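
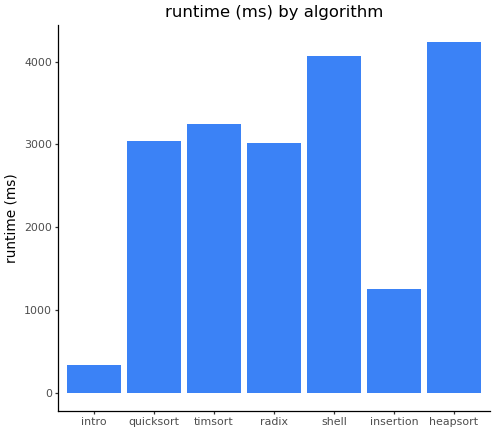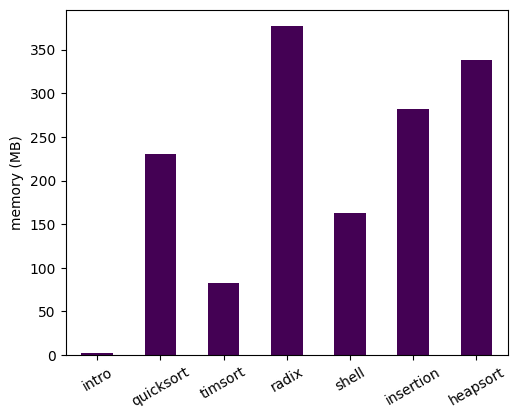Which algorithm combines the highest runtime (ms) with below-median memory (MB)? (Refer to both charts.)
Chart 2 median memory (MB) ≈ 250; below-median algorithms: intro, timsort, shell. Among those, shell has the highest runtime (ms) (≈ 4000).

shell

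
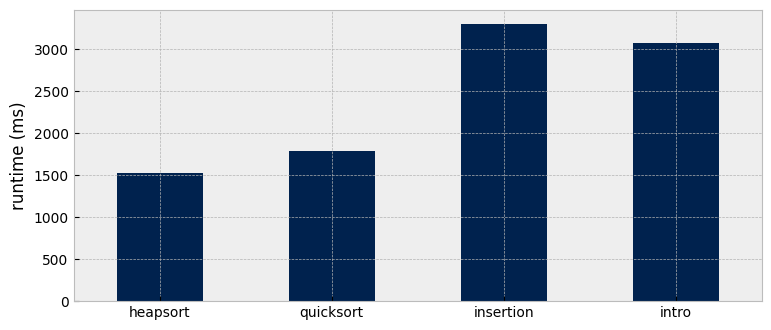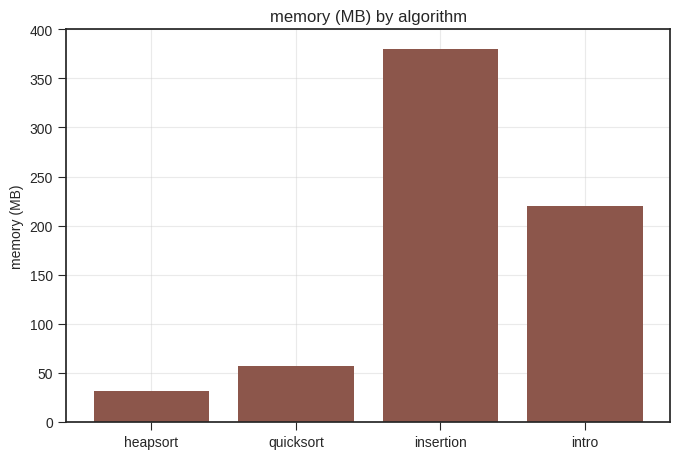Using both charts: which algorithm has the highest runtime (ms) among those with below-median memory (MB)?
Chart 2 median memory (MB) ≈ 150; below-median algorithms: heapsort, quicksort. Among those, quicksort has the highest runtime (ms) (≈ 2000).

quicksort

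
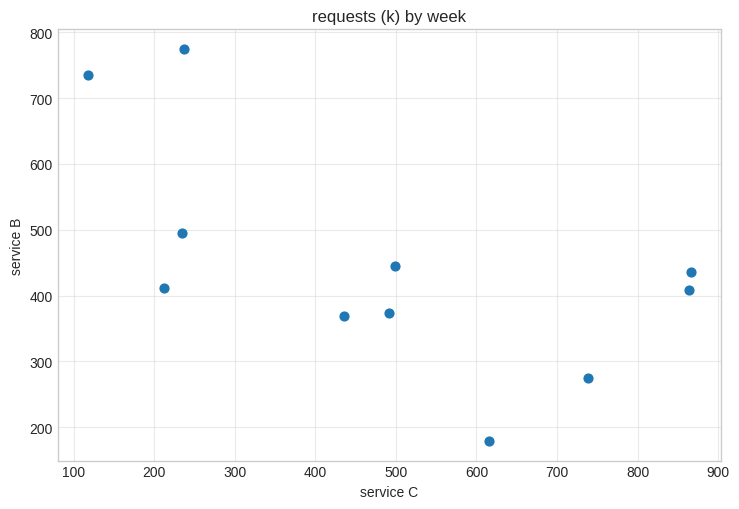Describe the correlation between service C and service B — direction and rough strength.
negative, moderate

Points are negatively correlated; moderate (|r| ≈ 0.6).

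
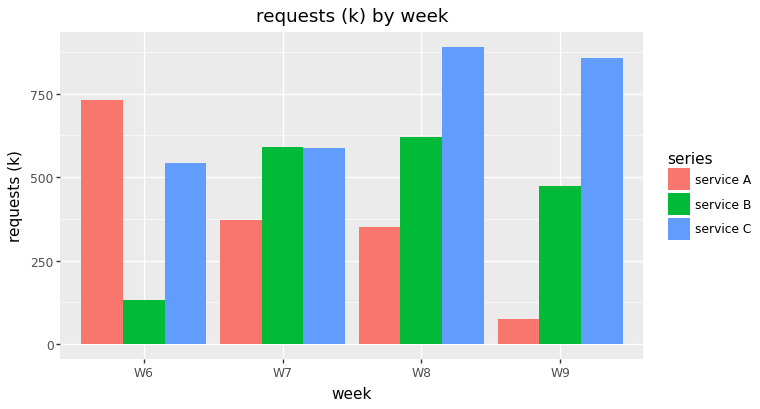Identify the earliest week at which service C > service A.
W7

W6: service C ≈ 500 vs service A ≈ 700 (not yet); W7: service C ≈ 600 vs service A ≈ 400 (first crossover).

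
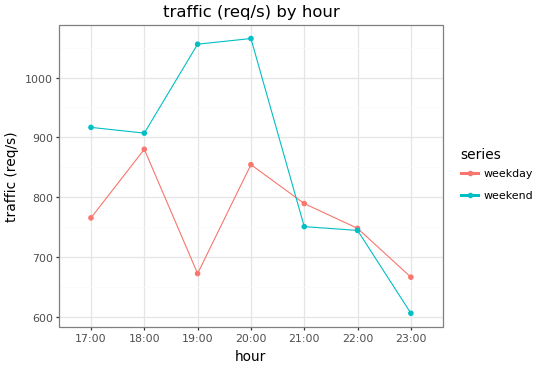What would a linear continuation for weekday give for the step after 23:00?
≈ 575

Last three: 800, 750, 650 → slope ≈ -75/step → next ≈ 575.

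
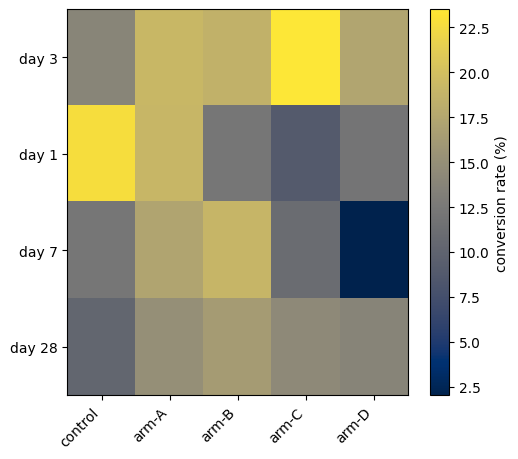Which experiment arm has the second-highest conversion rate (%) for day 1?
Top 3 for day 1: control ≈ 22, arm-A ≈ 20, arm-B ≈ 12.

arm-A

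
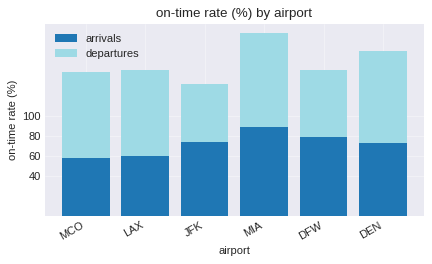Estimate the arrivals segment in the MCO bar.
≈ 60

arrivals top ≈ 60, bottom ≈ 0; segment ≈ 60.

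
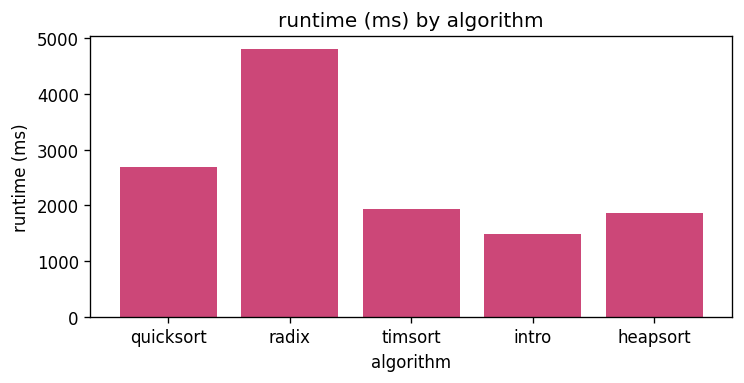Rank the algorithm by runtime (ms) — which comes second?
quicksort

Top 3: radix ≈ 5000, quicksort ≈ 2500, timsort ≈ 2000.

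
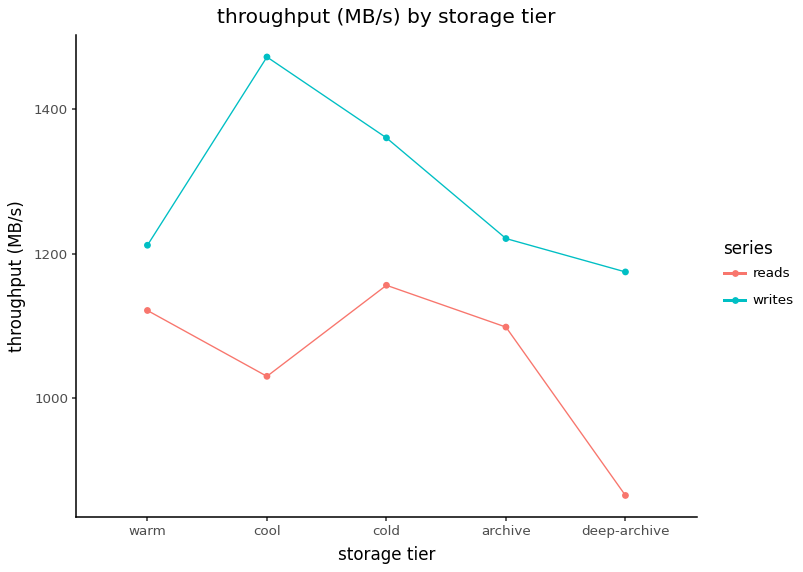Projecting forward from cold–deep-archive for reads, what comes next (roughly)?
Last three: 1200, 1100, 900 → slope ≈ -150/step → next ≈ 750.

≈ 750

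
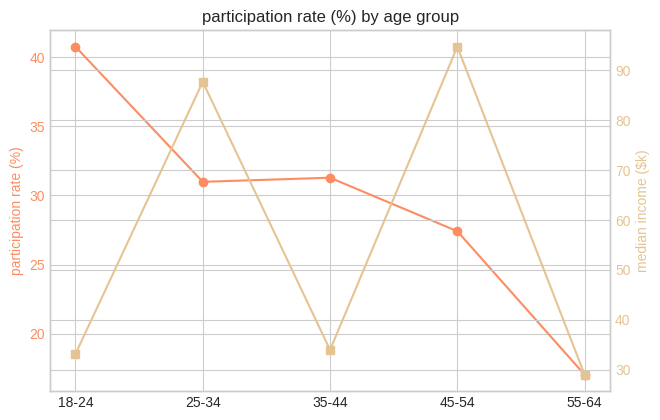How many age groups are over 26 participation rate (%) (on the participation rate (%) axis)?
4

Above 26: 18-24, 25-34, 35-44, 45-54.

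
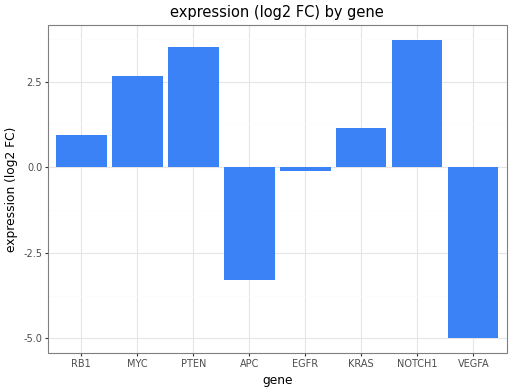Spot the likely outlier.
VEGFA

VEGFA ≈ -5; the rest sit between ≈ -3 and ≈ 4.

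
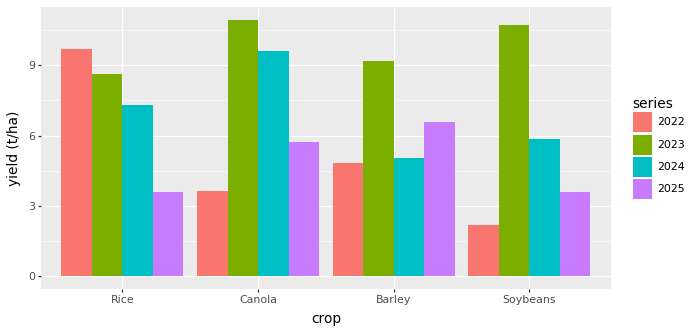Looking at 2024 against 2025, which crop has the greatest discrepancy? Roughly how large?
Canola: 2024 ≈ 10, 2025 ≈ 6 → gap ≈ 4. Next-largest (Rice) is only ≈ 3.

Canola, ≈ 4 t/ha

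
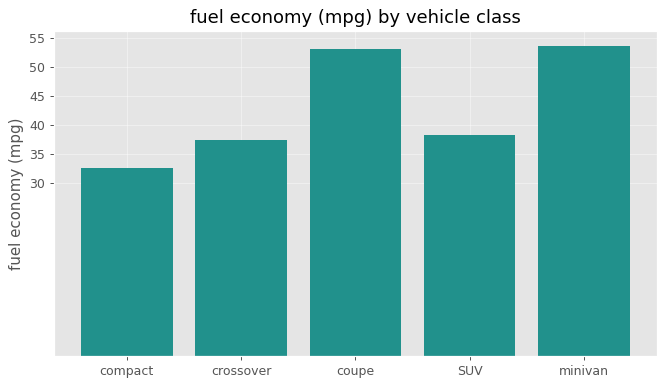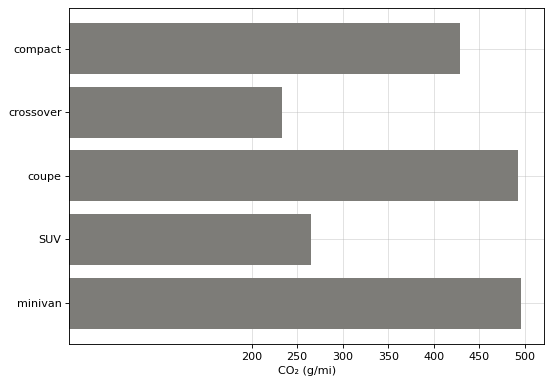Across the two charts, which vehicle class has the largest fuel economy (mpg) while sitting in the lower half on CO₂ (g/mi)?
SUV

Chart 2 median CO₂ (g/mi) ≈ 450; below-median vehicle classes: crossover, SUV. Among those, SUV has the highest fuel economy (mpg) (≈ 40).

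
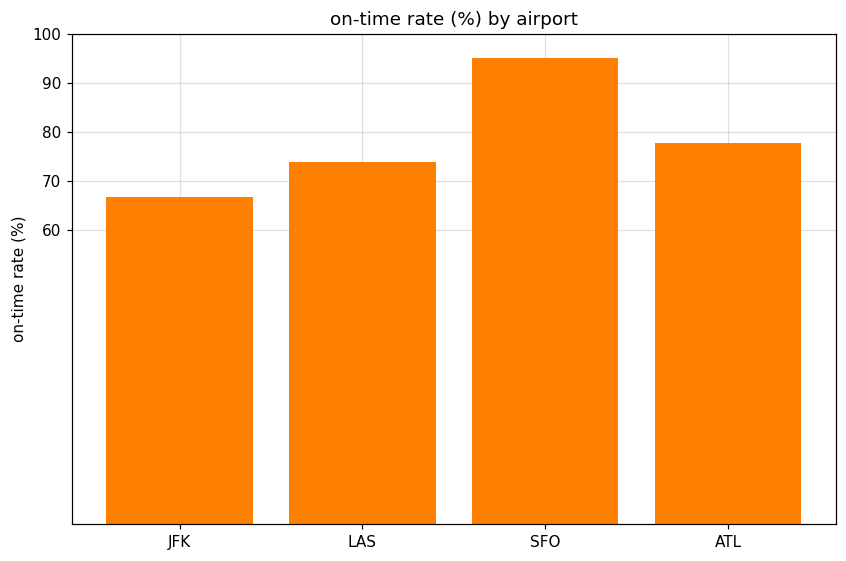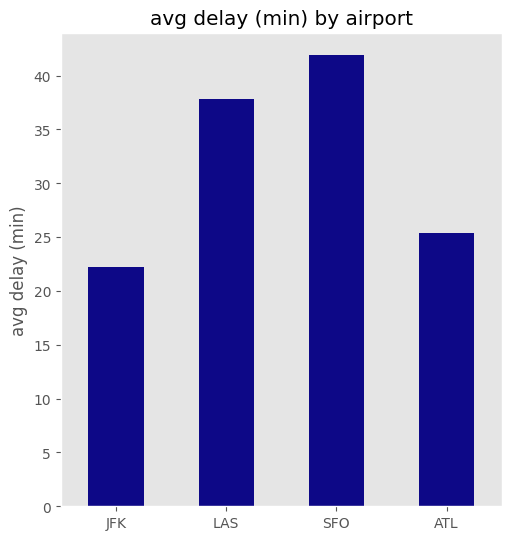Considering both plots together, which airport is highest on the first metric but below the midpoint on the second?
Chart 2 median avg delay (min) ≈ 30; below-median airports: JFK, ATL. Among those, ATL has the highest on-time rate (%) (≈ 80).

ATL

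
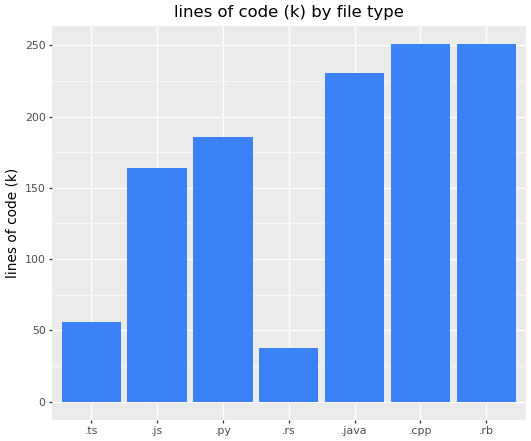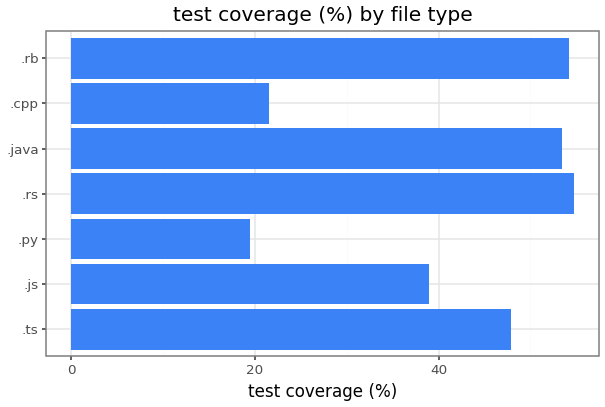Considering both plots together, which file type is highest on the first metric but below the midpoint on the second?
Chart 2 median test coverage (%) ≈ 50; below-median file types: .js, .py, .cpp. Among those, .cpp has the highest lines of code (k) (≈ 250).

.cpp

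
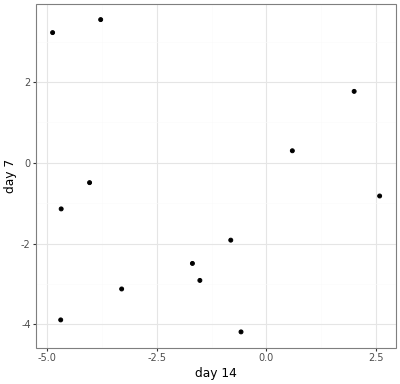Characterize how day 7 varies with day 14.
Points are roughly uncorrelated; weak (|r| ≈ 0.0).

no clear correlation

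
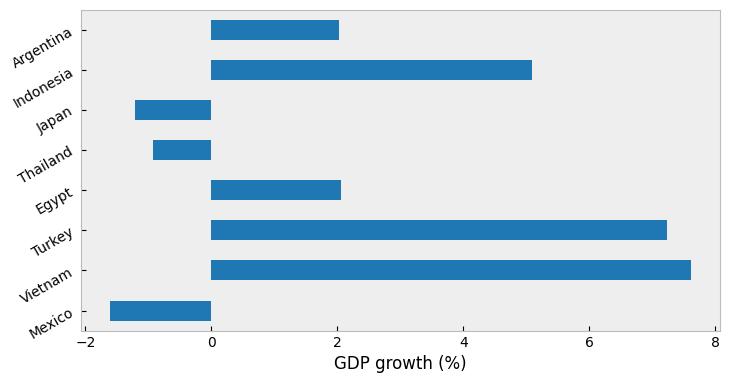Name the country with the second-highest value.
Turkey

Top 3: Vietnam ≈ 8, Turkey ≈ 7, Indonesia ≈ 5.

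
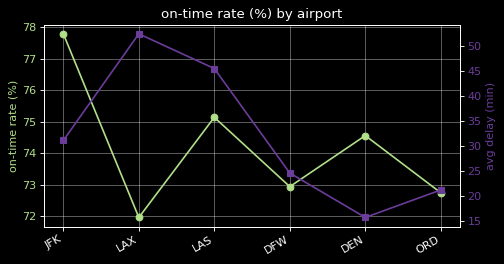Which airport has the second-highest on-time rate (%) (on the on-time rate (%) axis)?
Top 3 (on the on-time rate (%) axis): JFK ≈ 78.0, LAS ≈ 75.0, DEN ≈ 74.5.

LAS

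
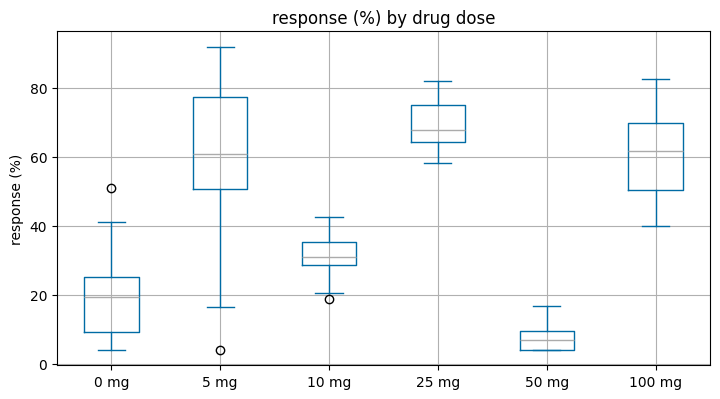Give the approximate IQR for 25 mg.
≈ 10

Q3 ≈ 70, Q1 ≈ 60; IQR ≈ 10.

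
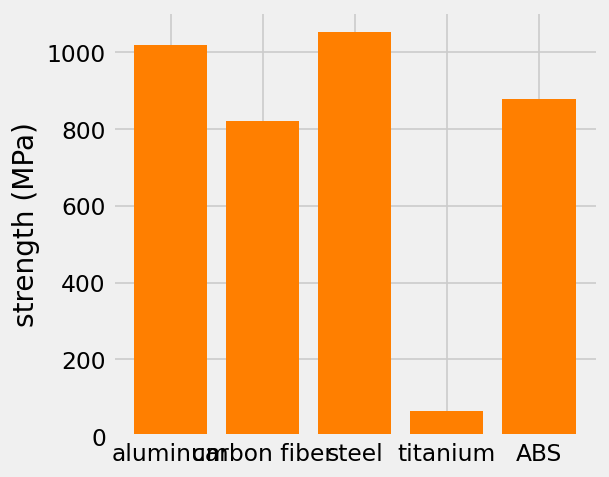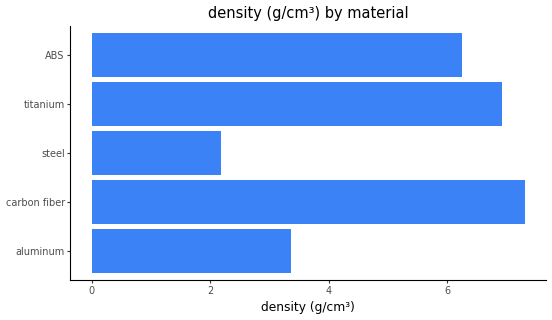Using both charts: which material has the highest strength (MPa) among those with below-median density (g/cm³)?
Chart 2 median density (g/cm³) ≈ 6; below-median materials: aluminum, steel. Among those, steel has the highest strength (MPa) (≈ 1100).

steel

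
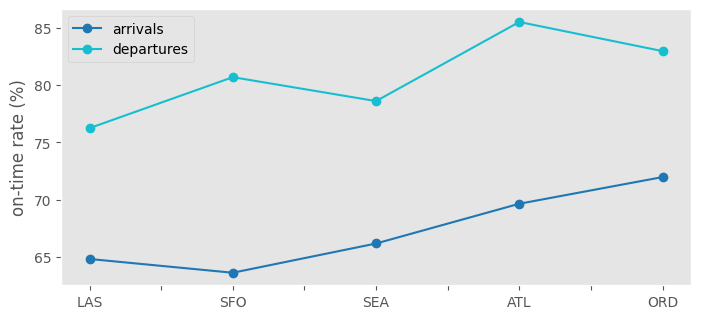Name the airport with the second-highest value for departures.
ORD

Top 3 for departures: ATL ≈ 86, ORD ≈ 82, SFO ≈ 80.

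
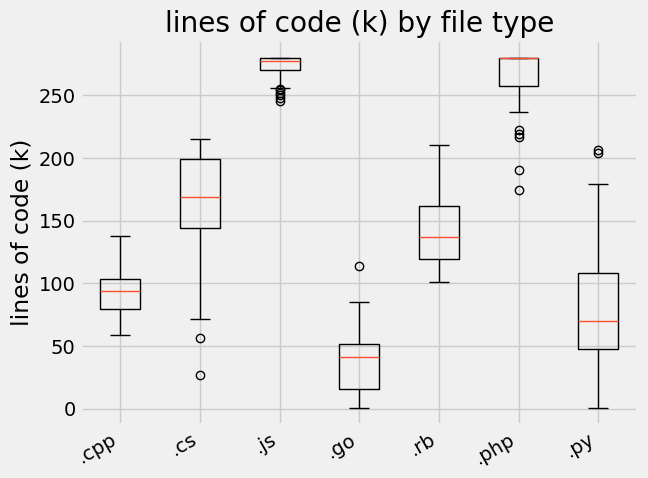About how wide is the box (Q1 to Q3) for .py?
≈ 60

Q3 ≈ 100, Q1 ≈ 40; IQR ≈ 60.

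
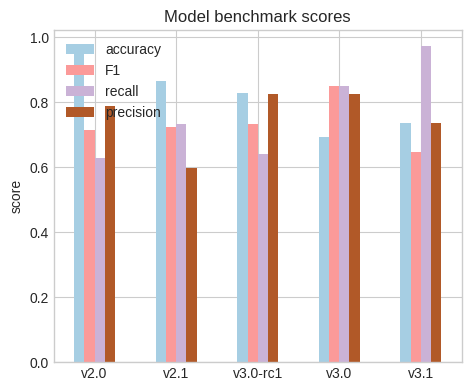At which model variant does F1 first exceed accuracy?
v3.0-rc1: F1 ≈ 0.7 vs accuracy ≈ 0.8 (not yet); v3.0: F1 ≈ 0.9 vs accuracy ≈ 0.7 (first crossover).

v3.0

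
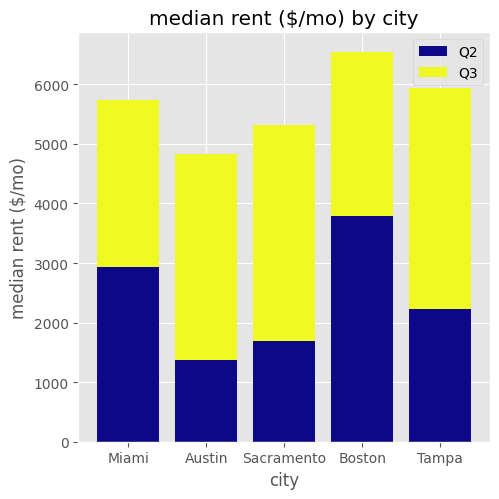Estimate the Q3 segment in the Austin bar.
≈ 4000

Q3 top ≈ 5000, bottom ≈ 1000; segment ≈ 4000.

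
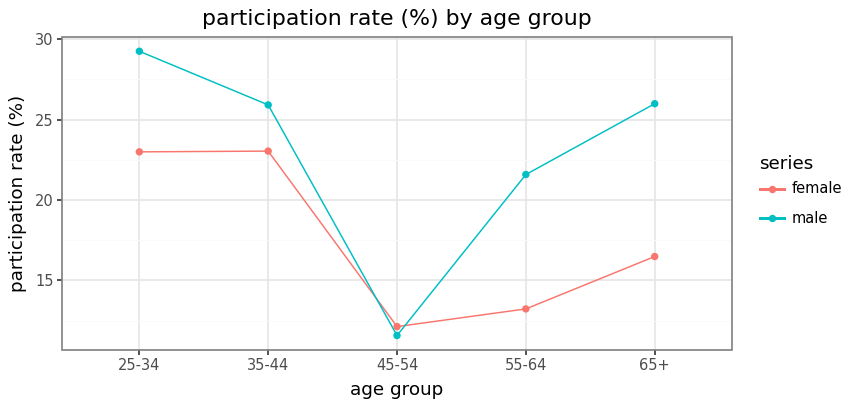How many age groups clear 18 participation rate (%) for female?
2

Above 18: 25-34, 35-44.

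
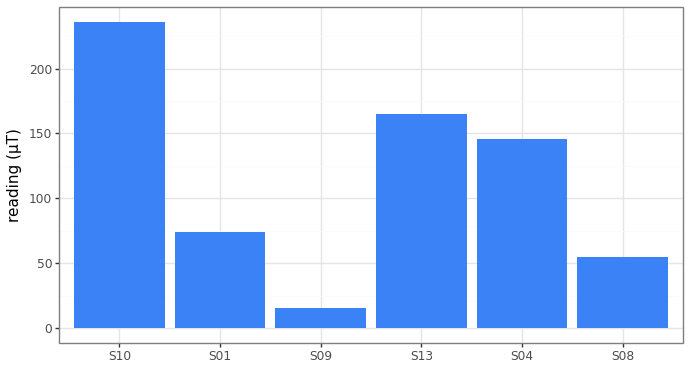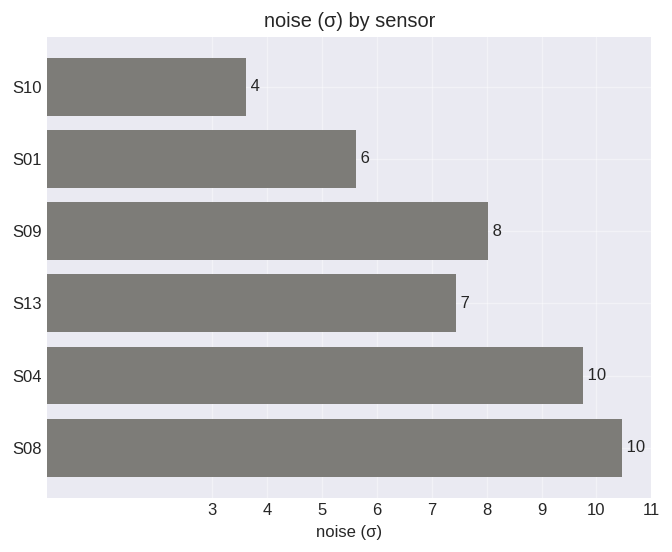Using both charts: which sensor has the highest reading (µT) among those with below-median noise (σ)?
Chart 2 median noise (σ) ≈ 8; below-median sensors: S10, S01, S13. Among those, S10 has the highest reading (µT) (≈ 225).

S10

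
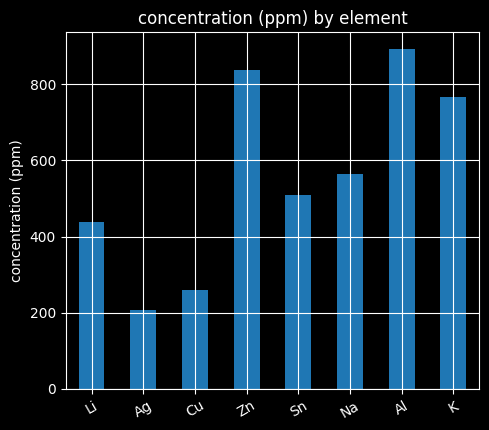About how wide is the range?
Max Al ≈ 900, min Ag ≈ 200; range ≈ 700.

≈ 700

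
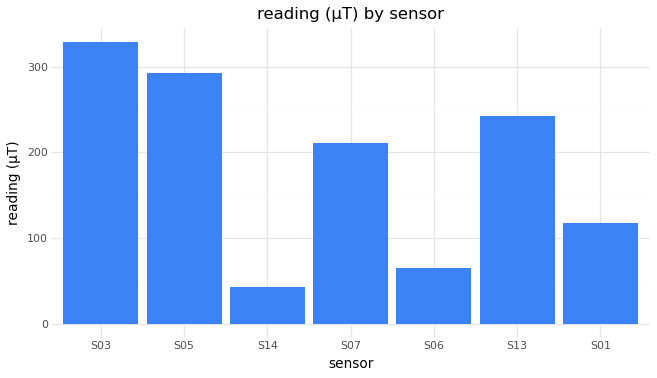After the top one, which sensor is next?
Top 3: S03 ≈ 350, S05 ≈ 300, S13 ≈ 250.

S05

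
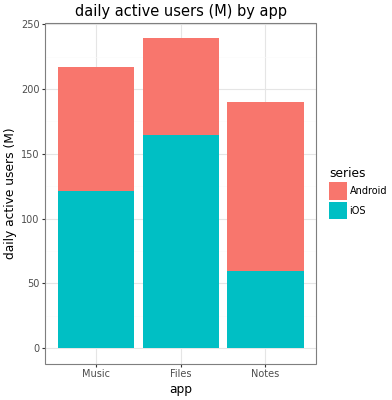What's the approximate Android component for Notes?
≈ 140

Android top ≈ 200, bottom ≈ 60; segment ≈ 140.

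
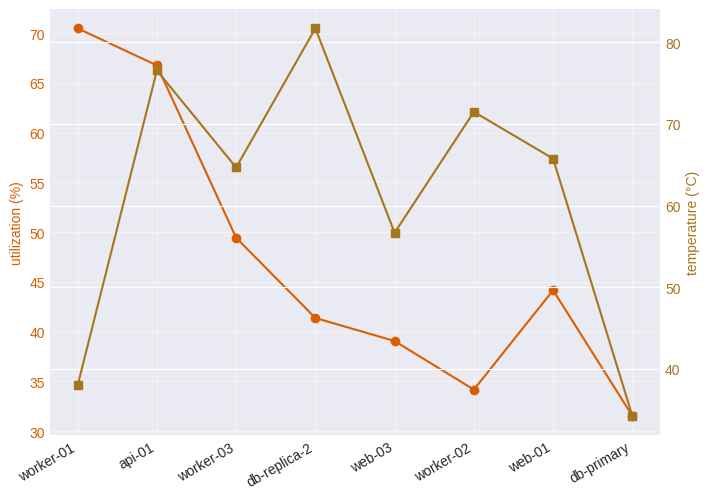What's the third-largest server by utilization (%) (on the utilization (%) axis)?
Top 4 (on the utilization (%) axis): worker-01 ≈ 70, api-01 ≈ 65, worker-03 ≈ 50, web-01 ≈ 45.

worker-03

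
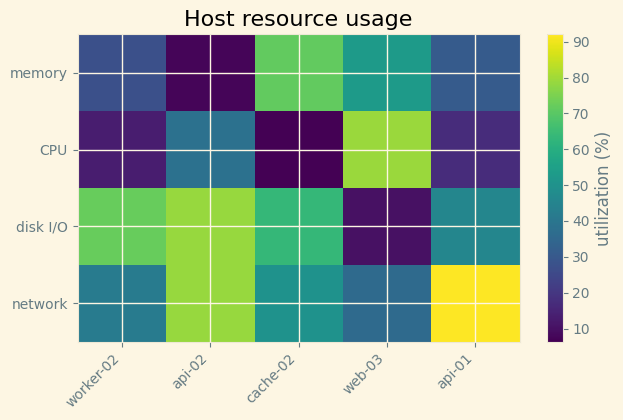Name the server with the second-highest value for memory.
web-03

Top 3 for memory: cache-02 ≈ 70, web-03 ≈ 50, api-01 ≈ 30.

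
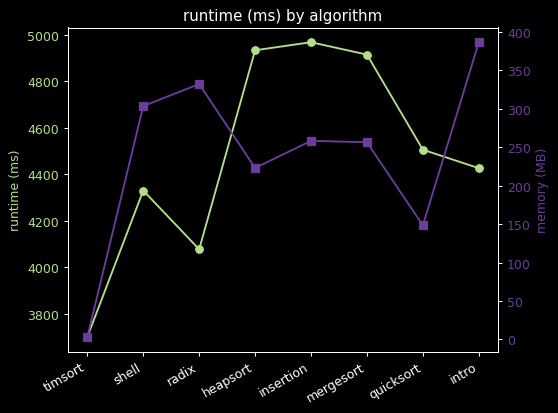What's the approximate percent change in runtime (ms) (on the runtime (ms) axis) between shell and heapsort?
≈ +13.6%

shell ≈ 4400, heapsort ≈ 5000; (5000 − 4400) / 4400 ≈ +13.6%.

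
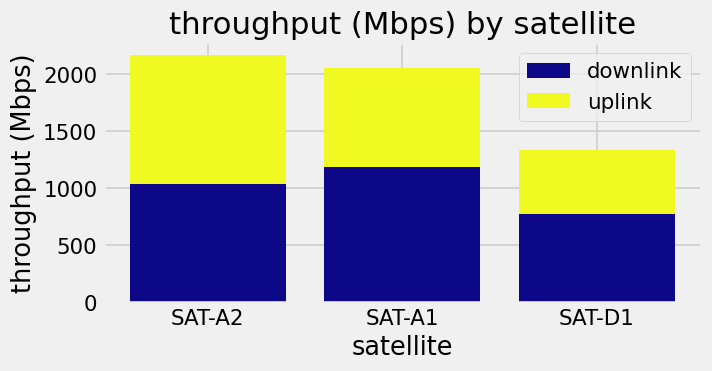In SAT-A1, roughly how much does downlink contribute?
downlink top ≈ 1200, bottom ≈ 0; segment ≈ 1200.

≈ 1200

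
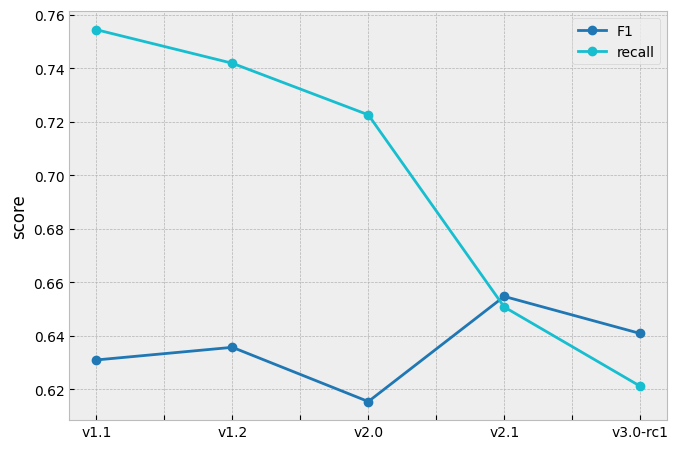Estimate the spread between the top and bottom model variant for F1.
Max v2.1 ≈ 0.66, min v2.0 ≈ 0.62; range ≈ 0.04.

≈ 0.04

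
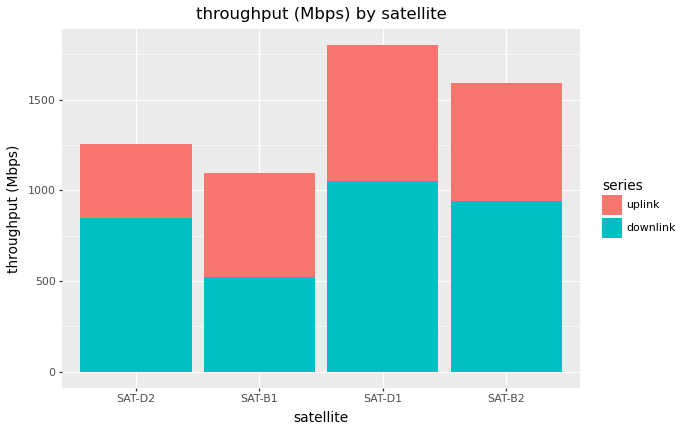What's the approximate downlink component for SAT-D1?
≈ 1000

downlink top ≈ 1000, bottom ≈ 0; segment ≈ 1000.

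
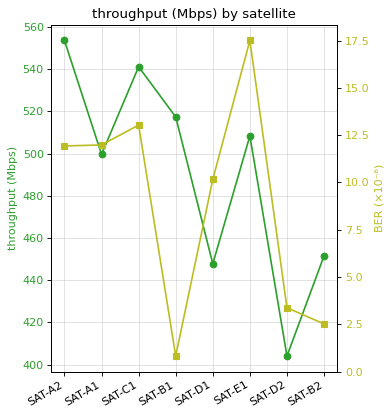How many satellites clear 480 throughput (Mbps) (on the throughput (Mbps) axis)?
5

Above 480: SAT-A2, SAT-A1, SAT-C1, SAT-B1, SAT-E1.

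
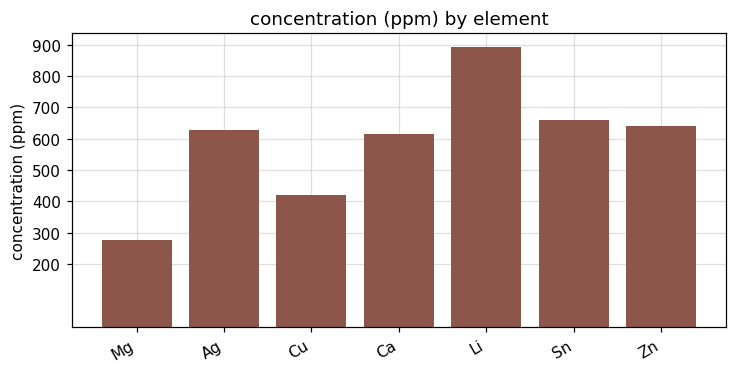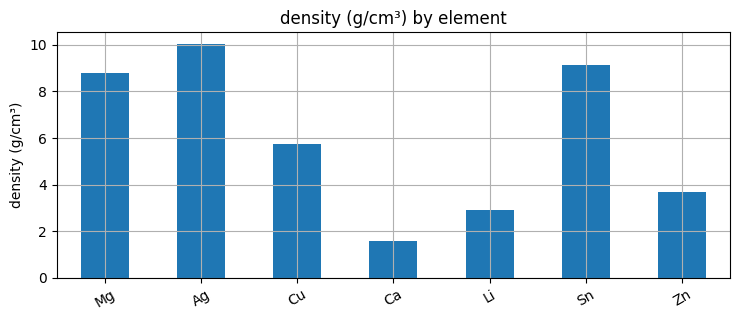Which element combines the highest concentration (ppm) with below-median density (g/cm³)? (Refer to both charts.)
Chart 2 median density (g/cm³) ≈ 6; below-median elements: Ca, Li, Zn. Among those, Li has the highest concentration (ppm) (≈ 900).

Li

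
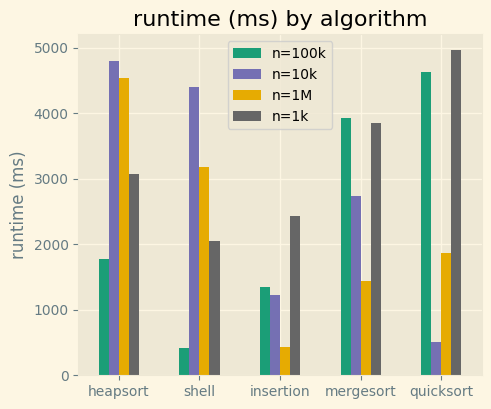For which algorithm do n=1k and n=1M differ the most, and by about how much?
quicksort, ≈ 3000 ms

quicksort: n=1k ≈ 5000, n=1M ≈ 2000 → gap ≈ 3000. Next-largest (mergesort) is only ≈ 2500.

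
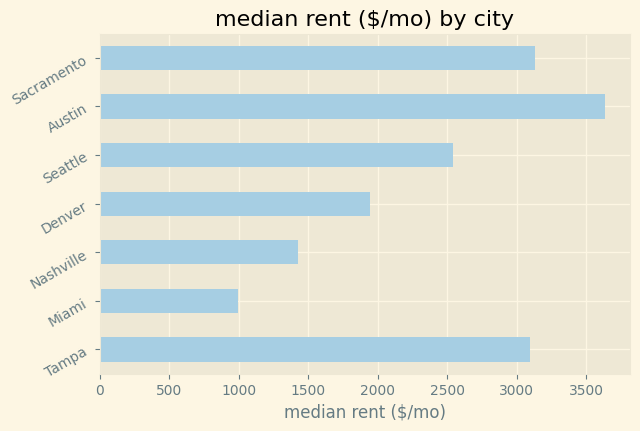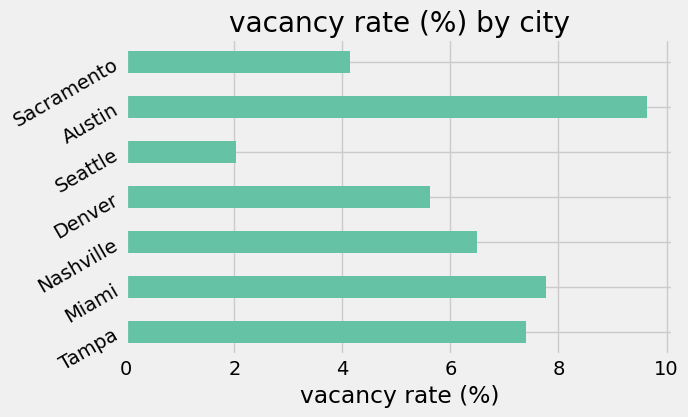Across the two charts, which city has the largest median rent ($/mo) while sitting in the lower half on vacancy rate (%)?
Sacramento

Chart 2 median vacancy rate (%) ≈ 6; below-median cities: Denver, Seattle, Sacramento. Among those, Sacramento has the highest median rent ($/mo) (≈ 3000).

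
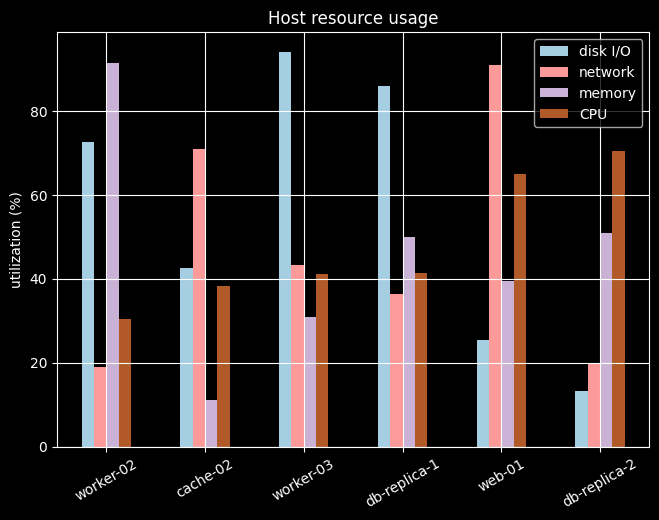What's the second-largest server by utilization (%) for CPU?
Top 3 for CPU: db-replica-2 ≈ 70, web-01 ≈ 60, db-replica-1 ≈ 40.

web-01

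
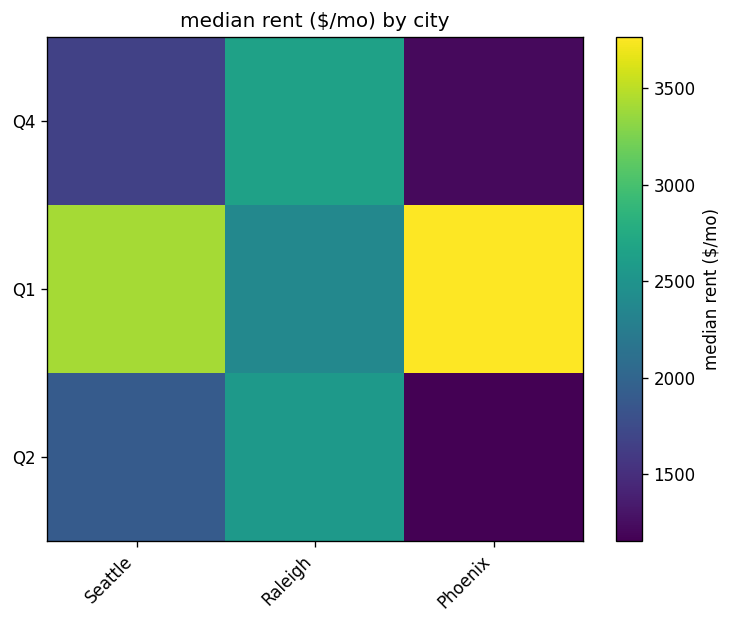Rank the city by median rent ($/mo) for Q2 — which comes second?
Seattle

Top 3 for Q2: Raleigh ≈ 2500, Seattle ≈ 2000, Phoenix ≈ 1000.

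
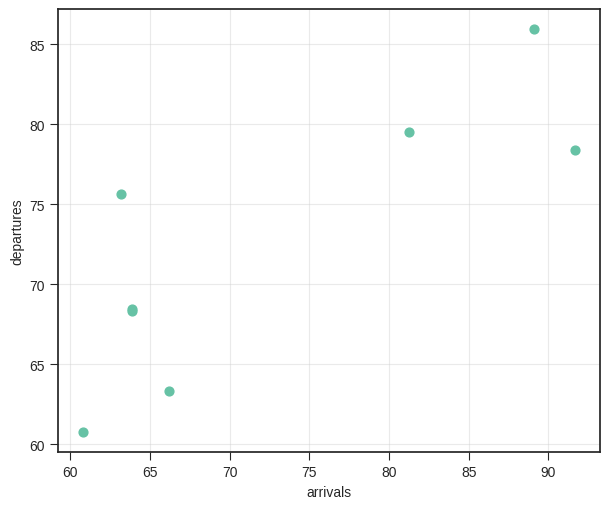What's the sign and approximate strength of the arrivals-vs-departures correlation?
positive, strong

Points are positively correlated; strong (|r| ≈ 0.8).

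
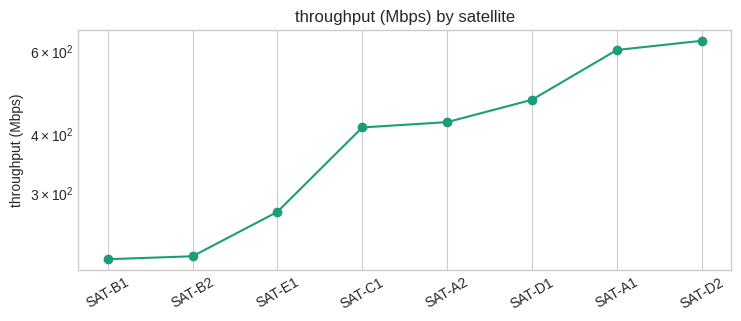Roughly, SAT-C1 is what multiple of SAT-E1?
≈ 1.6×

SAT-C1 ≈ 400, SAT-E1 ≈ 250; 400/250 ≈ 1.6.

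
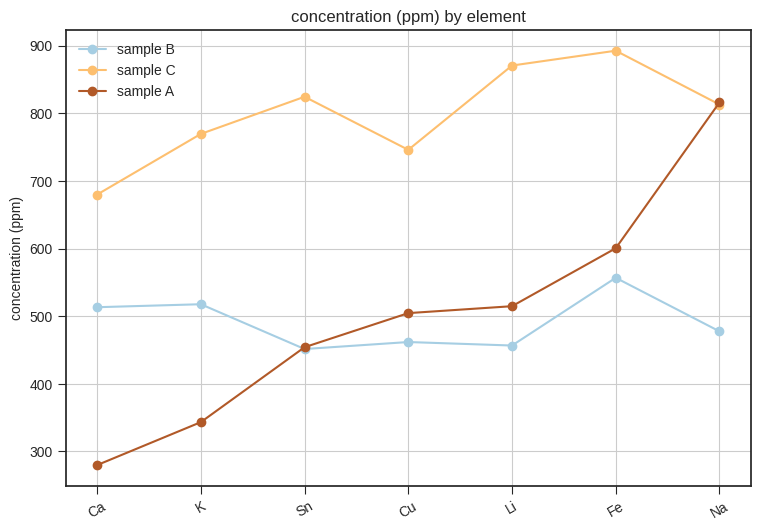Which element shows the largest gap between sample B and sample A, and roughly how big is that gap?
Na: sample B ≈ 500, sample A ≈ 800 → gap ≈ 300. Next-largest (Ca) is only ≈ 200.

Na, ≈ 300 ppm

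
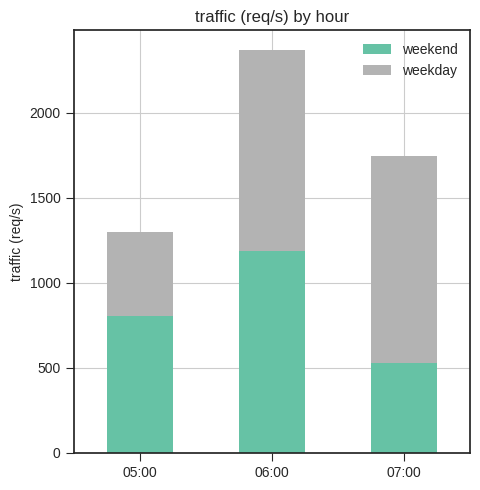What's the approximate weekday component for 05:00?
≈ 400

weekday top ≈ 1200, bottom ≈ 800; segment ≈ 400.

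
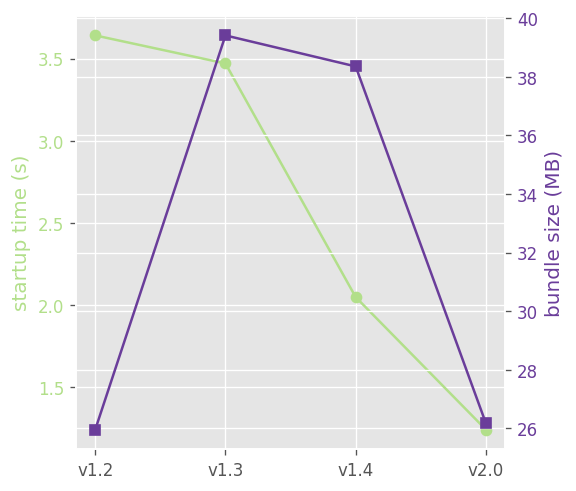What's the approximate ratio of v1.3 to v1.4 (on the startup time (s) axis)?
≈ 1.7×

v1.3 ≈ 3.4, v1.4 ≈ 2.0; 3.4/2.0 ≈ 1.7.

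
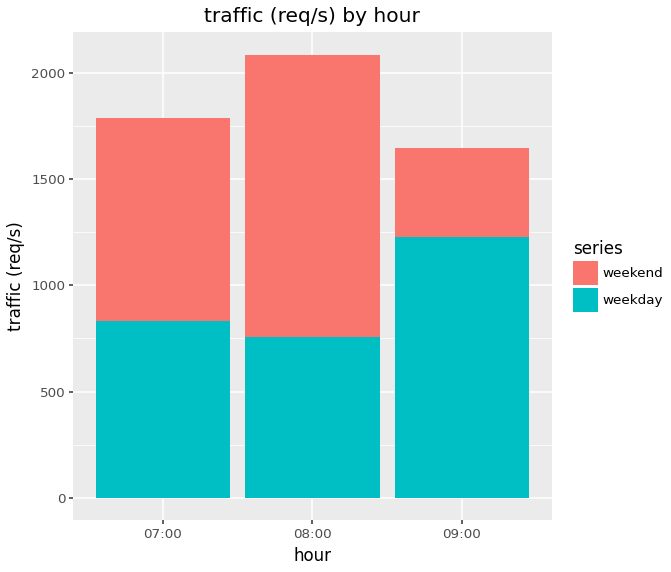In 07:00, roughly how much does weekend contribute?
weekend top ≈ 1800, bottom ≈ 800; segment ≈ 1000.

≈ 1000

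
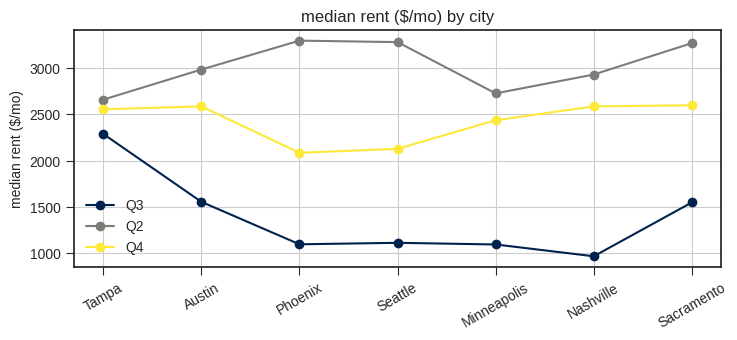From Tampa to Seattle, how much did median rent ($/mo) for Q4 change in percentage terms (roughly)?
Tampa ≈ 2600, Seattle ≈ 2200; (2200 − 2600) / 2600 ≈ -15.4%.

≈ -15.4%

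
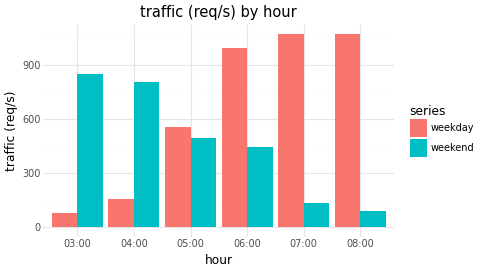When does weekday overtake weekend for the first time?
04:00: weekday ≈ 200 vs weekend ≈ 800 (not yet); 05:00: weekday ≈ 600 vs weekend ≈ 500 (first crossover).

05:00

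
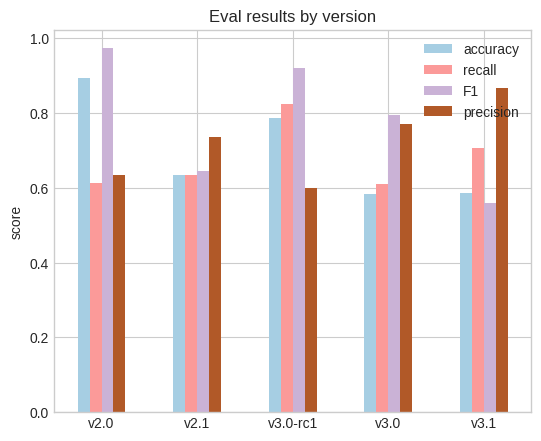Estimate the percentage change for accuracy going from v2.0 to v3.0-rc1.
≈ -11.1%

v2.0 ≈ 0.9, v3.0-rc1 ≈ 0.8; (0.8 − 0.9) / 0.9 ≈ -11.1%.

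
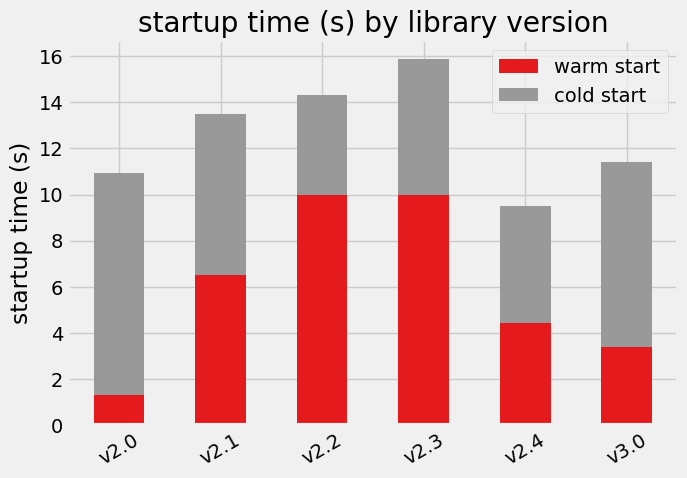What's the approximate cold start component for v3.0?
≈ 8

cold start top ≈ 12, bottom ≈ 4; segment ≈ 8.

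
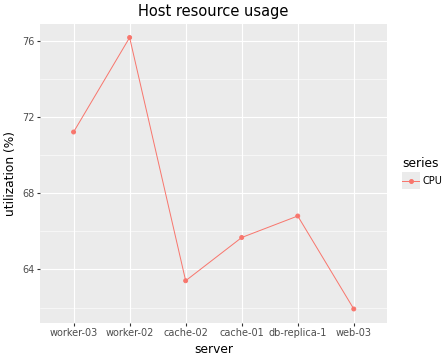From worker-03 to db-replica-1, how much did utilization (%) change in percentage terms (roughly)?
worker-03 ≈ 72, db-replica-1 ≈ 66; (66 − 72) / 72 ≈ -8.3%.

≈ -8.3%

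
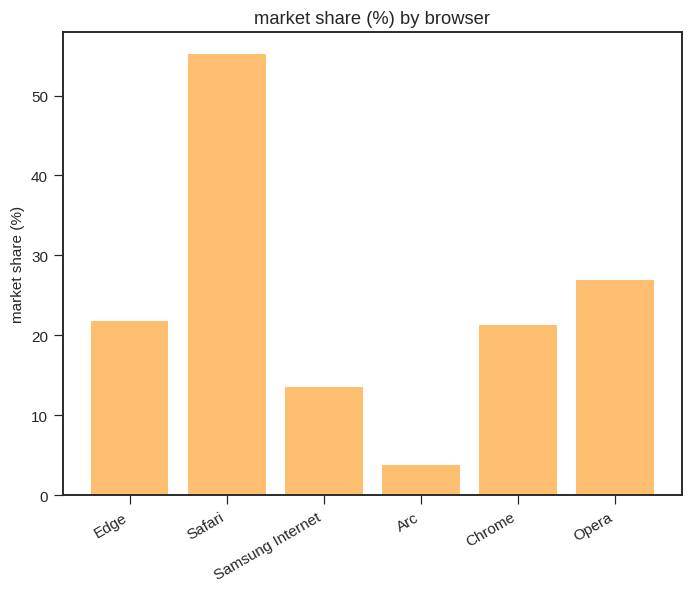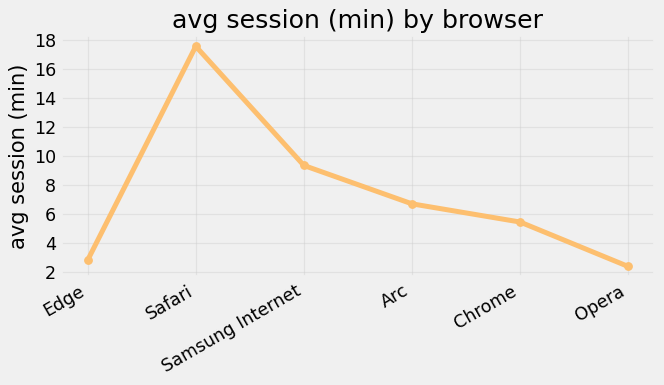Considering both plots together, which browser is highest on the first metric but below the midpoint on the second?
Chart 2 median avg session (min) ≈ 6; below-median browsers: Edge, Chrome, Opera. Among those, Opera has the highest market share (%) (≈ 30).

Opera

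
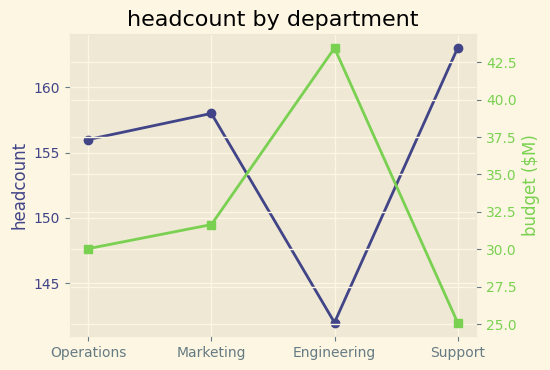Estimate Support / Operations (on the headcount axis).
Support ≈ 164, Operations ≈ 156; 164/156 ≈ 1.05.

≈ 1.05×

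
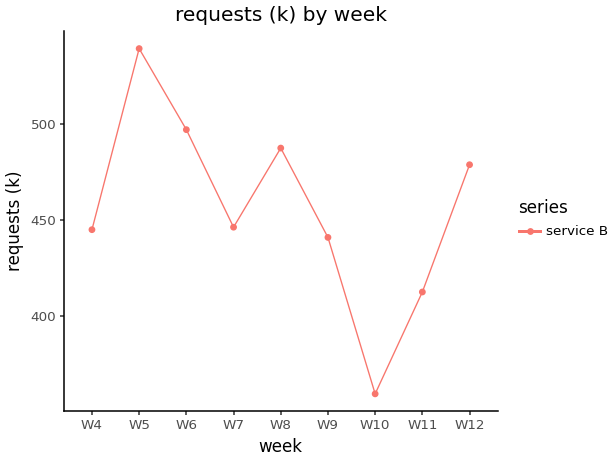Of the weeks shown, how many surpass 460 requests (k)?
4

Above 460: W5, W6, W8, W12.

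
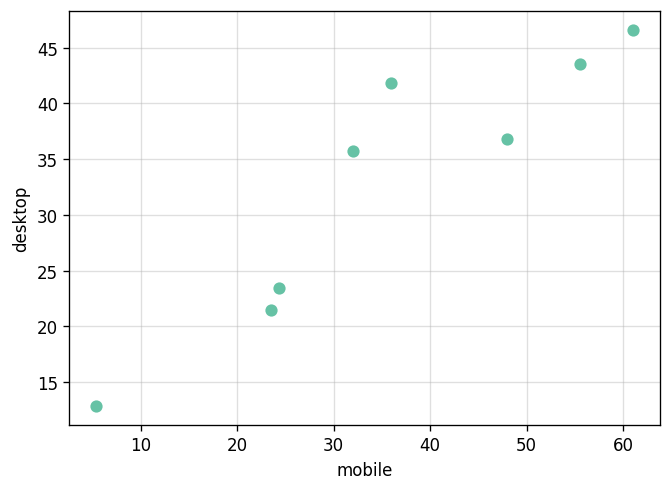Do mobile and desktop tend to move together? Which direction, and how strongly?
positive, strong

Points are positively correlated; strong (|r| ≈ 0.9).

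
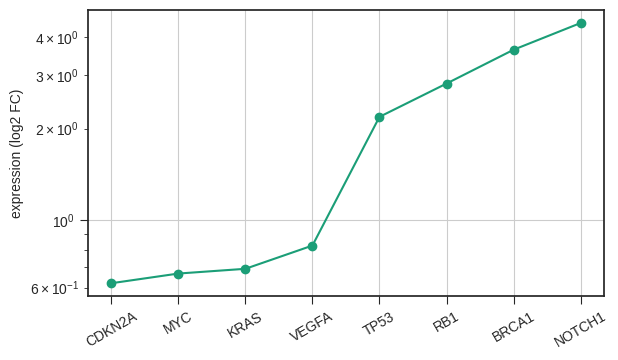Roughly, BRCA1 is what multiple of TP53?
≈ 1.75×

BRCA1 ≈ 3.5, TP53 ≈ 2.0; 3.5/2.0 ≈ 1.75.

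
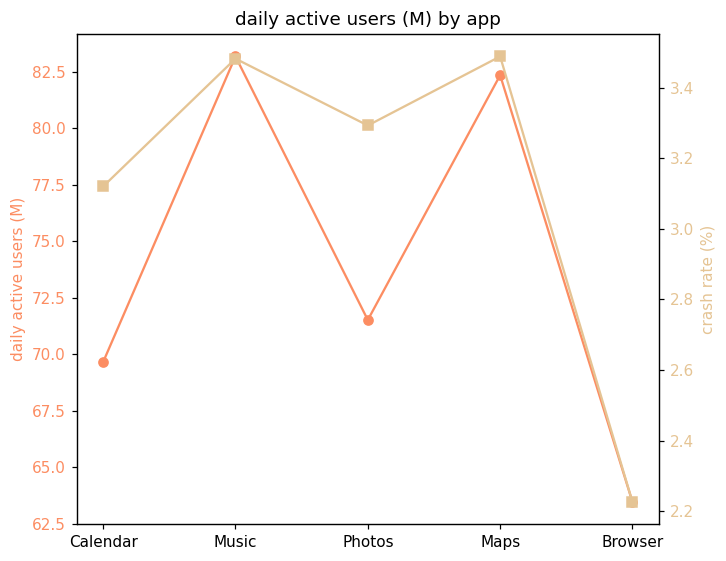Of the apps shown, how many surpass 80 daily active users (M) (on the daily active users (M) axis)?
Above 80: Music, Maps.

2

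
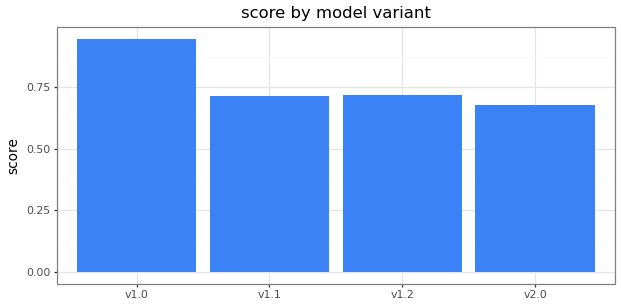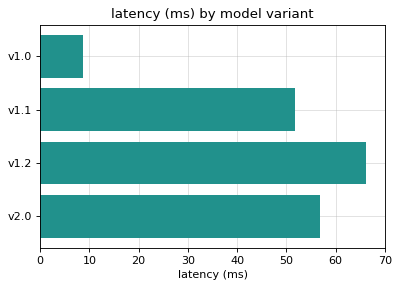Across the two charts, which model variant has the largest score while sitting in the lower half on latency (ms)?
v1.0

Chart 2 median latency (ms) ≈ 50; below-median model variants: v1.0, v1.1. Among those, v1.0 has the highest score (≈ 0.9).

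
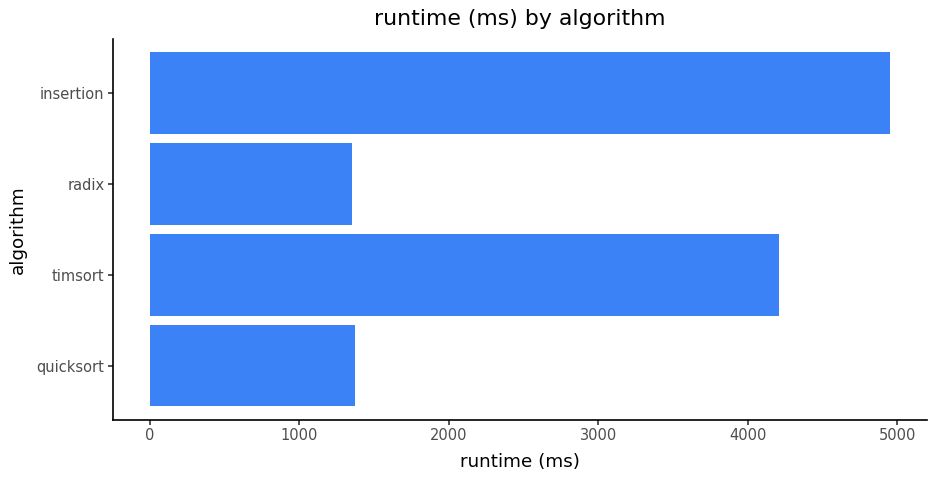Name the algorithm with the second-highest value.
Top 3: insertion ≈ 5000, timsort ≈ 4000, quicksort ≈ 1500.

timsort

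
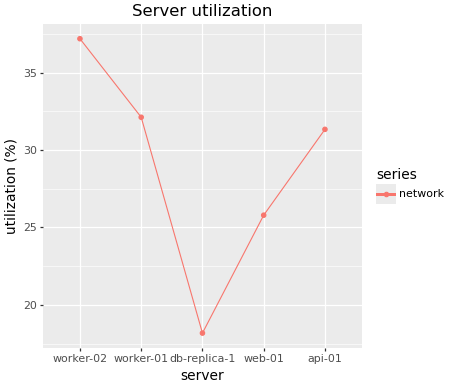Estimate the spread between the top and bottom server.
Max worker-02 ≈ 38, min db-replica-1 ≈ 18; range ≈ 20.

≈ 20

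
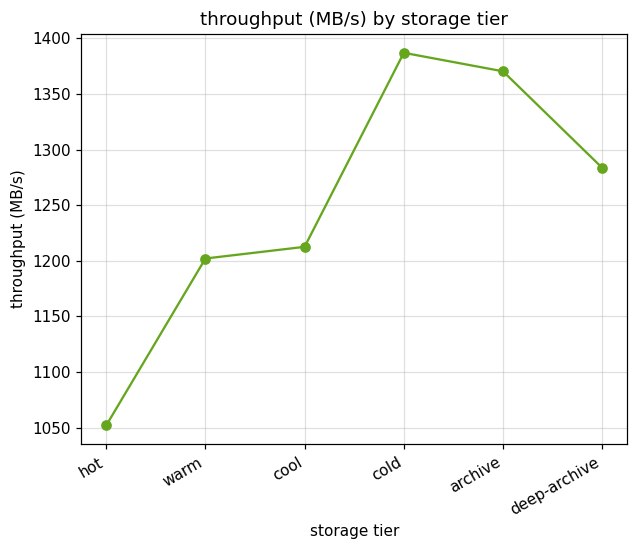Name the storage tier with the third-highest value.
Top 4: cold ≈ 1400, archive ≈ 1350, deep-archive ≈ 1300, cool ≈ 1200.

deep-archive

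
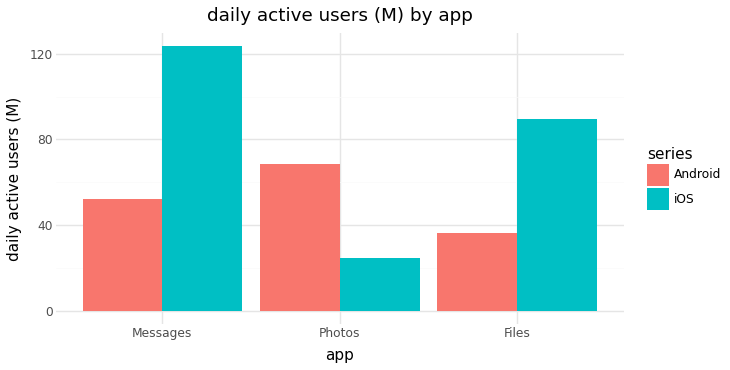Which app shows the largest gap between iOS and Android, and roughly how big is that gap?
Messages: iOS ≈ 120, Android ≈ 60 → gap ≈ 60. Next-largest (Files) is only ≈ 40.

Messages, ≈ 60 M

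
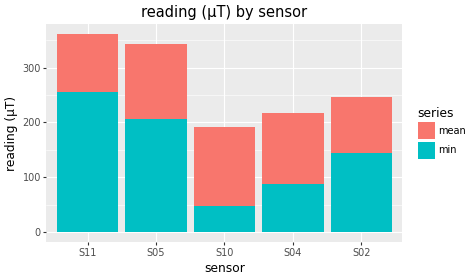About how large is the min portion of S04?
≈ 100

min top ≈ 100, bottom ≈ 0; segment ≈ 100.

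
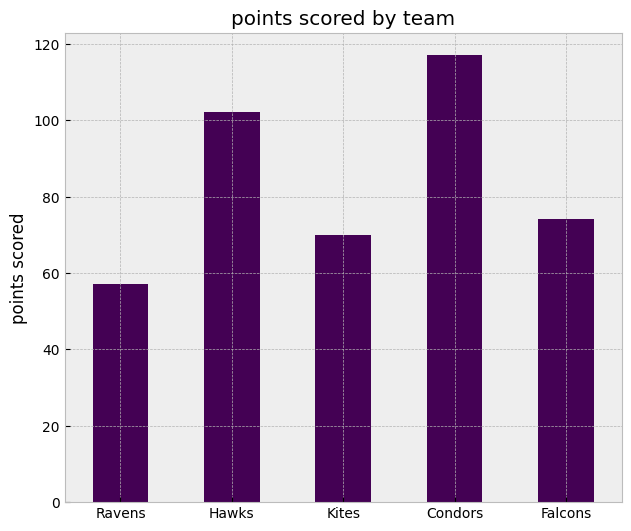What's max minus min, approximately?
≈ 60

Max Condors ≈ 120, min Ravens ≈ 60; range ≈ 60.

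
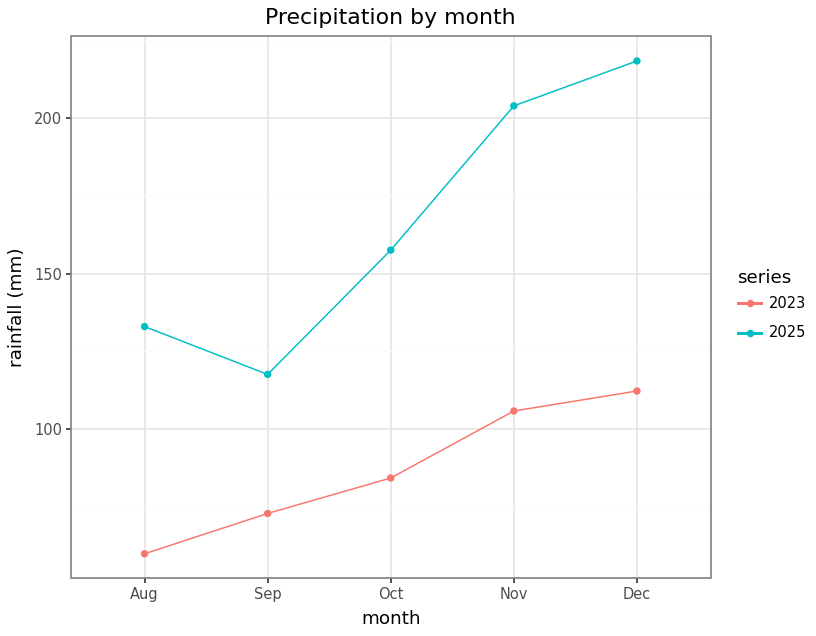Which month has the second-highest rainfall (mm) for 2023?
Top 3 for 2023: Dec ≈ 120, Nov ≈ 100, Oct ≈ 80.

Nov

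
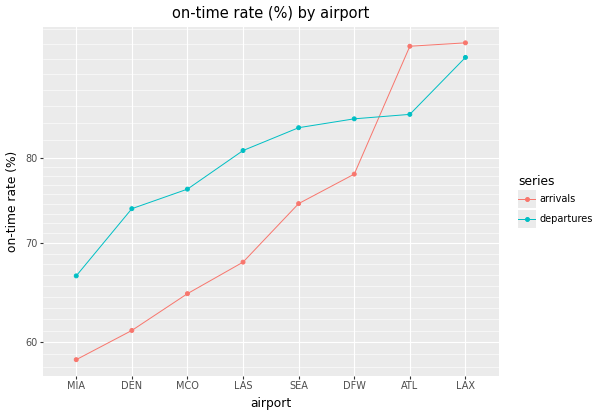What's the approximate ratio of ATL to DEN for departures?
ATL ≈ 85, DEN ≈ 75; 85/75 ≈ 1.13.

≈ 1.13×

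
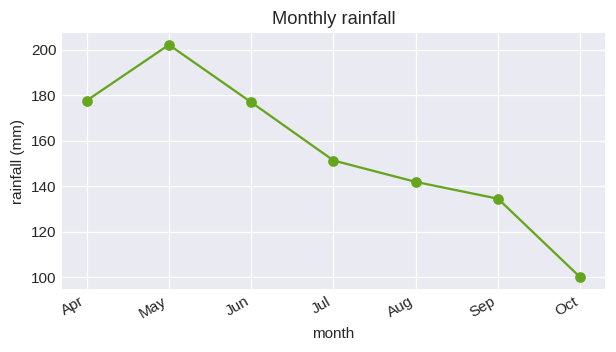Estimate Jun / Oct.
≈ 1.8×

Jun ≈ 180, Oct ≈ 100; 180/100 ≈ 1.8.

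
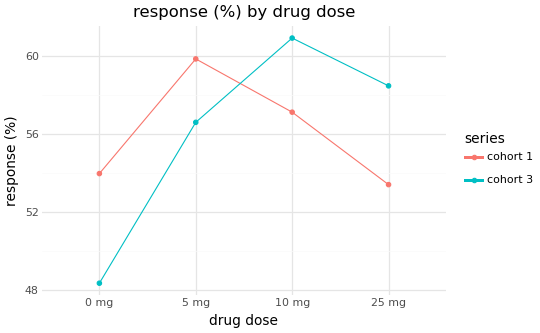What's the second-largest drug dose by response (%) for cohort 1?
10 mg

Top 3 for cohort 1: 5 mg ≈ 60, 10 mg ≈ 58, 0 mg ≈ 54.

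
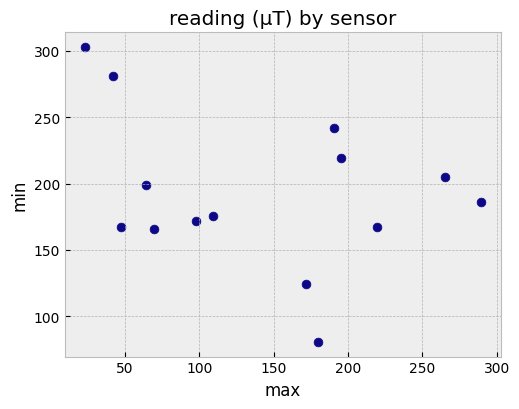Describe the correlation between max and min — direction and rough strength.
Points are negatively correlated; weak (|r| ≈ 0.3).

negative, weak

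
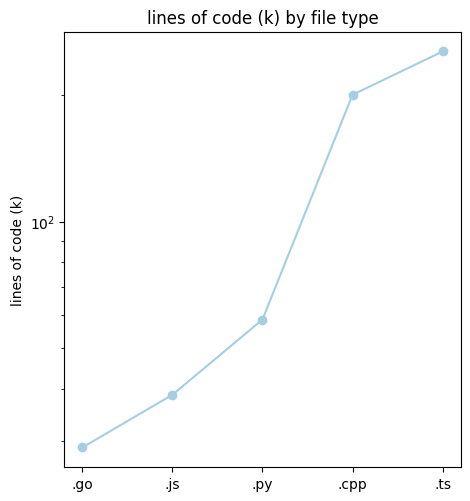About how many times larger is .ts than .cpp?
.ts ≈ 260, .cpp ≈ 200; 260/200 ≈ 1.3.

≈ 1.3×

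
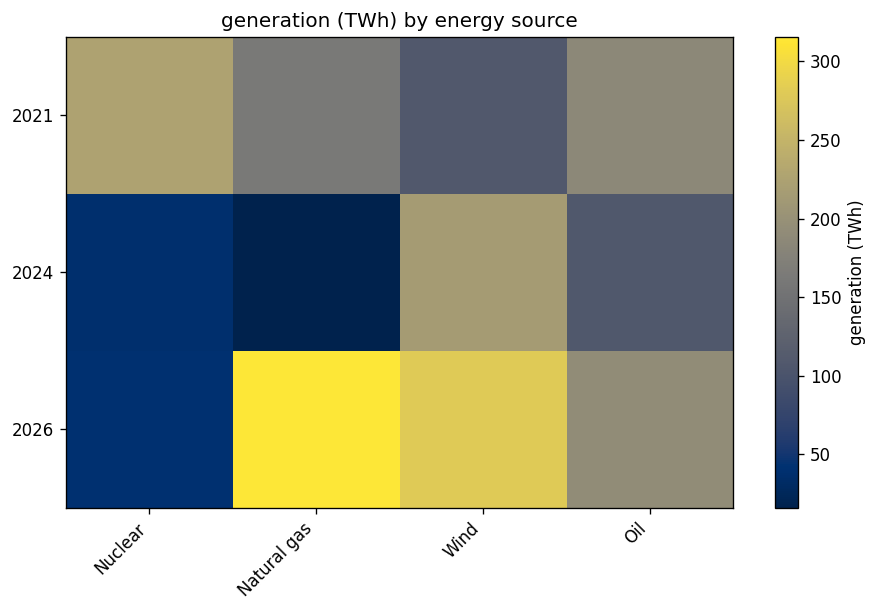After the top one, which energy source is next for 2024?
Top 3 for 2024: Wind ≈ 225, Oil ≈ 100, Nuclear ≈ 50.

Oil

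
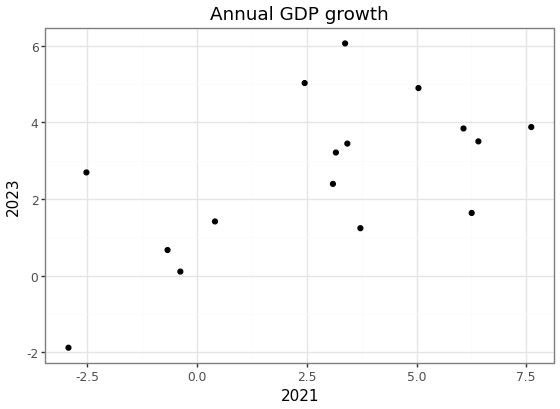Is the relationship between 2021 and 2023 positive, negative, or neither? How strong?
Points are positively correlated; moderate (|r| ≈ 0.6).

positive, moderate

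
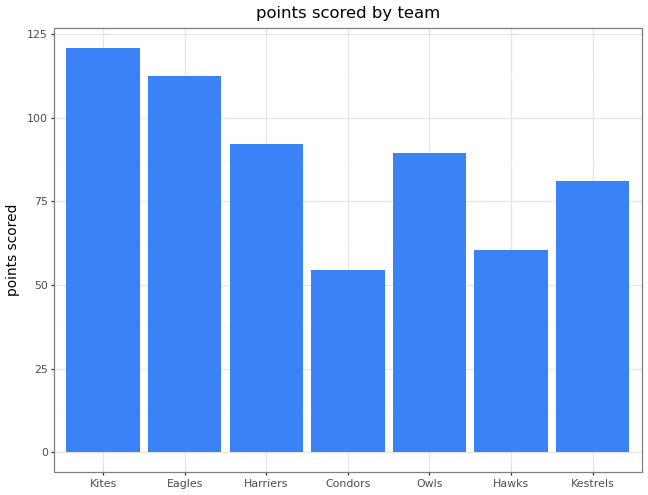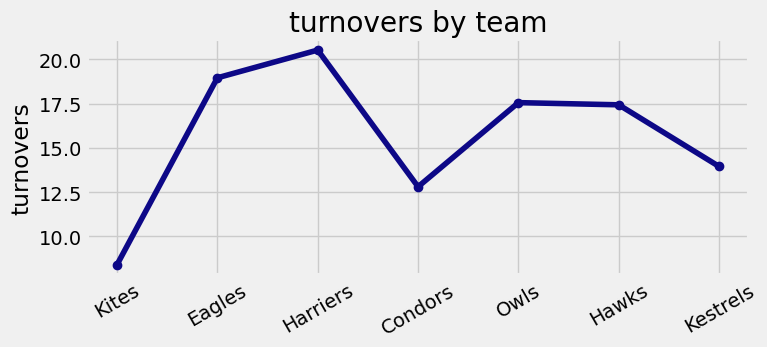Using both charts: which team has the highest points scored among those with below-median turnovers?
Kites

Chart 2 median turnovers ≈ 18; below-median teams: Kites, Condors, Kestrels. Among those, Kites has the highest points scored (≈ 120).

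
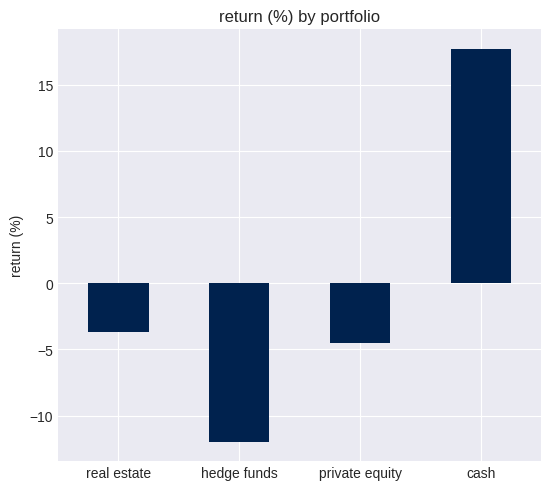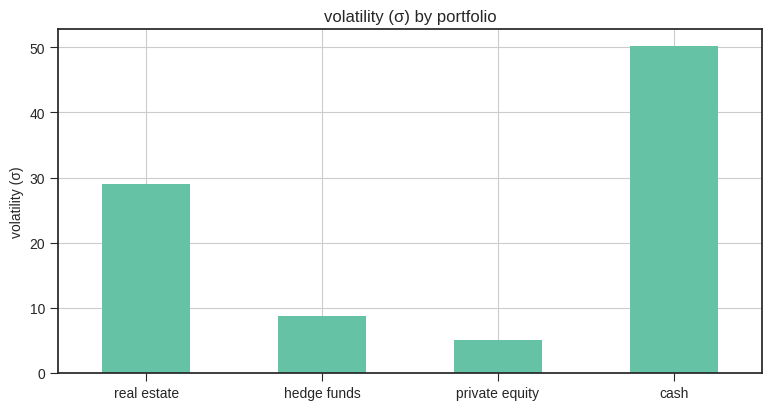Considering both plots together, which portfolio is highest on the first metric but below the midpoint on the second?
Chart 2 median volatility (σ) ≈ 20; below-median portfolios: hedge funds, private equity. Among those, private equity has the highest return (%) (≈ -4).

private equity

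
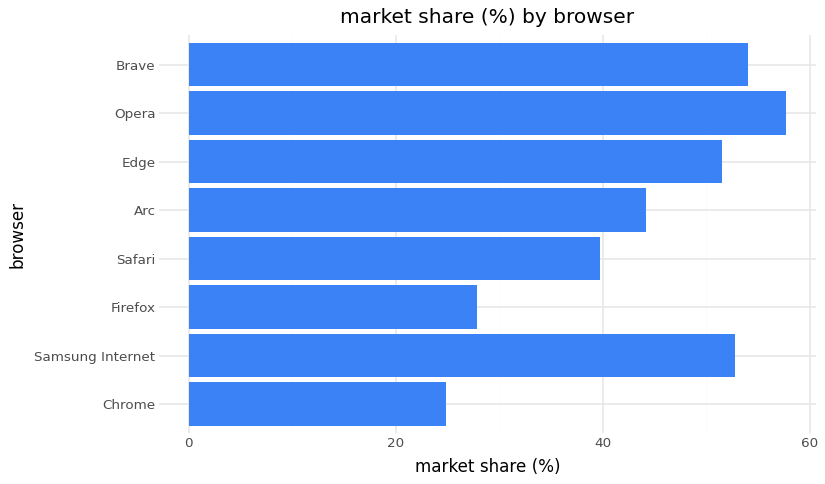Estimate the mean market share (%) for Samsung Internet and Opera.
≈ 58

(55 + 60) / 2 ≈ 58.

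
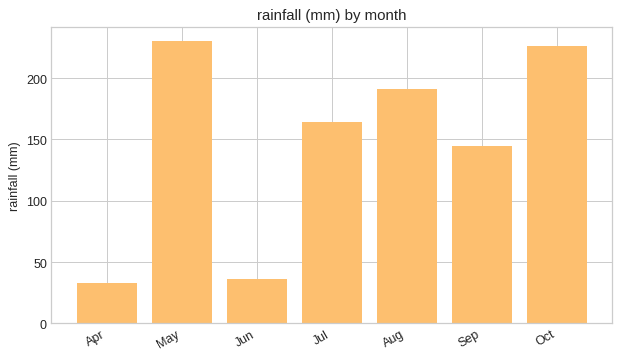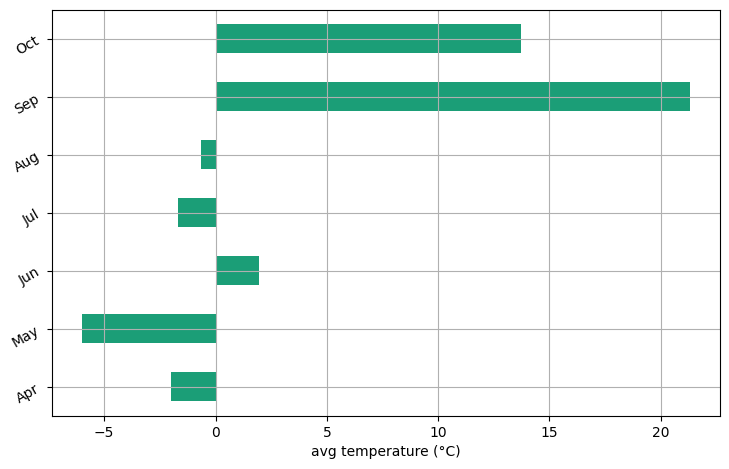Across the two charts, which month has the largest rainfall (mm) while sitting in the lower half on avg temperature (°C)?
May

Chart 2 median avg temperature (°C) ≈ 0; below-median months: Apr, May, Jul. Among those, May has the highest rainfall (mm) (≈ 225).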